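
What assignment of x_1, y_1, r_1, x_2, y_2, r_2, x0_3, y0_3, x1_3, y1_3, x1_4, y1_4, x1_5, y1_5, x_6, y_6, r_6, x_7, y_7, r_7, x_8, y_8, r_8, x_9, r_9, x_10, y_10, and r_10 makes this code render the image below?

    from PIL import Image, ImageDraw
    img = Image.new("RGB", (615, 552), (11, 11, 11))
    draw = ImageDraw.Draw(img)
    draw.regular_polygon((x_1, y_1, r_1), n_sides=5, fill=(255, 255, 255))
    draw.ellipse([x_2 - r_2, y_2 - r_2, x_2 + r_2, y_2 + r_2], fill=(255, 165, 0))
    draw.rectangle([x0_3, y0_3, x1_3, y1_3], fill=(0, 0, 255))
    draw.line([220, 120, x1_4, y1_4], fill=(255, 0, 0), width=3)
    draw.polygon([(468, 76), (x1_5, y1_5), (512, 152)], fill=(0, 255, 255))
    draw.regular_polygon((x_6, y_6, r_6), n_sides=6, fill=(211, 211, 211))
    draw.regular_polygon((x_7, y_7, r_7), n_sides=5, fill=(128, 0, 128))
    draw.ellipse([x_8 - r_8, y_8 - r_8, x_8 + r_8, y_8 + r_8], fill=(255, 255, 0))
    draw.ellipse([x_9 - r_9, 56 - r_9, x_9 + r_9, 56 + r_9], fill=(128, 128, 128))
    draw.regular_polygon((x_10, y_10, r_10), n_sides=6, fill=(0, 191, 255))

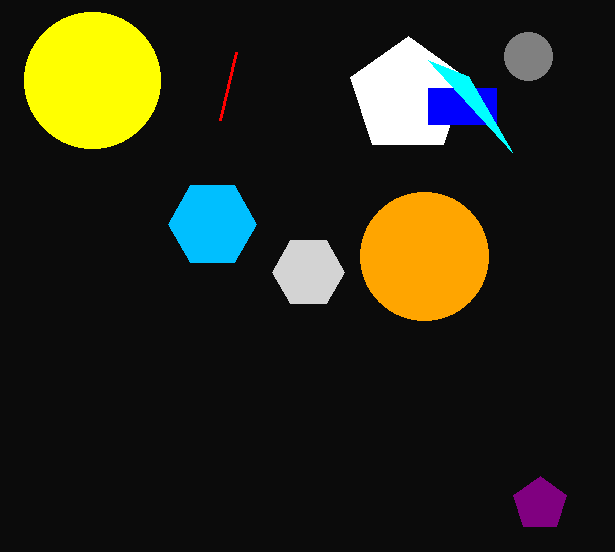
x_1 = 408, y_1 = 96, r_1 = 60, x_2 = 424, y_2 = 256, r_2 = 64, x0_3 = 428, y0_3 = 88, x1_3 = 496, y1_3 = 124, x1_4 = 236, y1_4 = 52, x1_5 = 428, y1_5 = 60, x_6 = 308, y_6 = 272, r_6 = 36, x_7 = 540, y_7 = 504, r_7 = 28, x_8 = 92, y_8 = 80, r_8 = 68, x_9 = 528, r_9 = 24, x_10 = 212, y_10 = 224, r_10 = 44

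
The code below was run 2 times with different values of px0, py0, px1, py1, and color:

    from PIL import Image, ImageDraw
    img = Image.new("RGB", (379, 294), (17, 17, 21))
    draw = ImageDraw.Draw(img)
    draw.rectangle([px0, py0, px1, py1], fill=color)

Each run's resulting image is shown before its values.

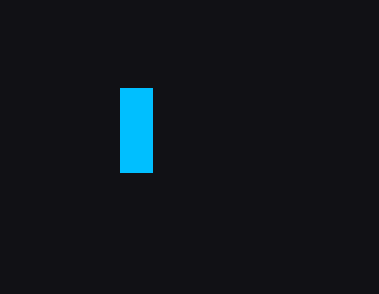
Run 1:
px0 = 120; py0 = 88; px1 = 152; py1 = 172; color = 'deepskyblue'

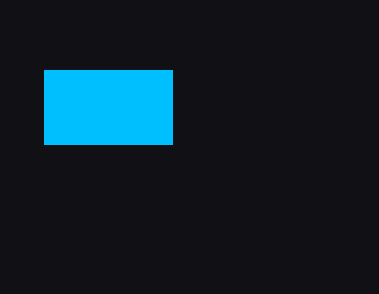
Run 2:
px0 = 44; py0 = 70; px1 = 172; py1 = 144; color = 'deepskyblue'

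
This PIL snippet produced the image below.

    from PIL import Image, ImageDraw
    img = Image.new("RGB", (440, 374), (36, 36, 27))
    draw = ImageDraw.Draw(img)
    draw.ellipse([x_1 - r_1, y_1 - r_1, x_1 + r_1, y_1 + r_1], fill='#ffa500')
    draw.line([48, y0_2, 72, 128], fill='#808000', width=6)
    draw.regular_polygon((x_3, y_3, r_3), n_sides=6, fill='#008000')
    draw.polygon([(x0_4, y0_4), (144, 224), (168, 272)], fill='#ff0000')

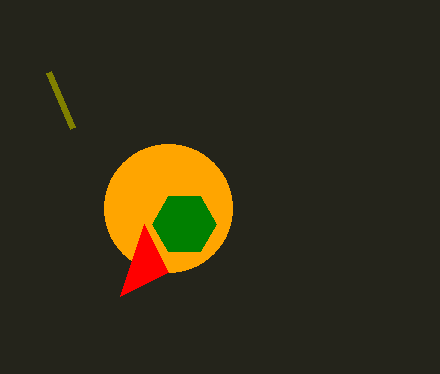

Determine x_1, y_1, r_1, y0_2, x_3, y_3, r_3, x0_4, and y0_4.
x_1 = 168; y_1 = 208; r_1 = 64; y0_2 = 72; x_3 = 184; y_3 = 224; r_3 = 32; x0_4 = 120; y0_4 = 296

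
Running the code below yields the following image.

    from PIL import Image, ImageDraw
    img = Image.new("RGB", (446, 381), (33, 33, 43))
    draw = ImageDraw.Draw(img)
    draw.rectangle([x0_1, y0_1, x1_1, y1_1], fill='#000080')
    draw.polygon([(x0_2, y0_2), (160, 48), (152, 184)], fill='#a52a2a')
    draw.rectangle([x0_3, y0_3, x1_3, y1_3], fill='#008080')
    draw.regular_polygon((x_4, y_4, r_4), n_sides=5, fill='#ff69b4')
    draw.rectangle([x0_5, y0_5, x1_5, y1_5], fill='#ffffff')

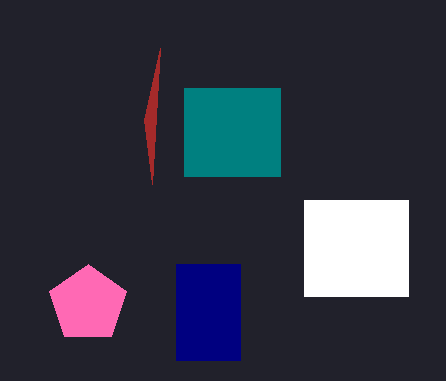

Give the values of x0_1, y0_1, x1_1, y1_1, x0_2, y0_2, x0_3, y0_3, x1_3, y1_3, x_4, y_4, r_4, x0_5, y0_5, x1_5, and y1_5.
x0_1 = 176
y0_1 = 264
x1_1 = 240
y1_1 = 360
x0_2 = 144
y0_2 = 120
x0_3 = 184
y0_3 = 88
x1_3 = 280
y1_3 = 176
x_4 = 88
y_4 = 304
r_4 = 40
x0_5 = 304
y0_5 = 200
x1_5 = 408
y1_5 = 296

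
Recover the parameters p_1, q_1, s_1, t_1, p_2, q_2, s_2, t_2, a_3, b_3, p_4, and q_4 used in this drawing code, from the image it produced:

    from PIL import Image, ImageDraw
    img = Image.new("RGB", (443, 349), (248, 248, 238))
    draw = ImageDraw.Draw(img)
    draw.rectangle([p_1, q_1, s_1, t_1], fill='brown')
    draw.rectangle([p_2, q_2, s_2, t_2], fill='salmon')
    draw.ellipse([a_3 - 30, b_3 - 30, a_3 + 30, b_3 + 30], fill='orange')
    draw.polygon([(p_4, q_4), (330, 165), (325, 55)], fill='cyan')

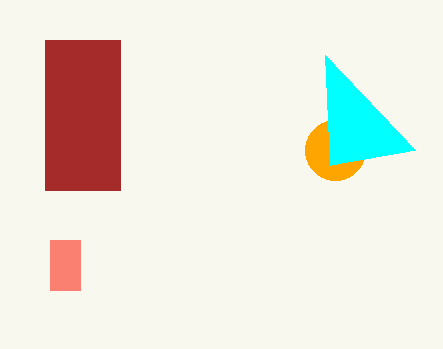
p_1 = 45; q_1 = 40; s_1 = 120; t_1 = 190; p_2 = 50; q_2 = 240; s_2 = 80; t_2 = 290; a_3 = 335; b_3 = 150; p_4 = 415; q_4 = 150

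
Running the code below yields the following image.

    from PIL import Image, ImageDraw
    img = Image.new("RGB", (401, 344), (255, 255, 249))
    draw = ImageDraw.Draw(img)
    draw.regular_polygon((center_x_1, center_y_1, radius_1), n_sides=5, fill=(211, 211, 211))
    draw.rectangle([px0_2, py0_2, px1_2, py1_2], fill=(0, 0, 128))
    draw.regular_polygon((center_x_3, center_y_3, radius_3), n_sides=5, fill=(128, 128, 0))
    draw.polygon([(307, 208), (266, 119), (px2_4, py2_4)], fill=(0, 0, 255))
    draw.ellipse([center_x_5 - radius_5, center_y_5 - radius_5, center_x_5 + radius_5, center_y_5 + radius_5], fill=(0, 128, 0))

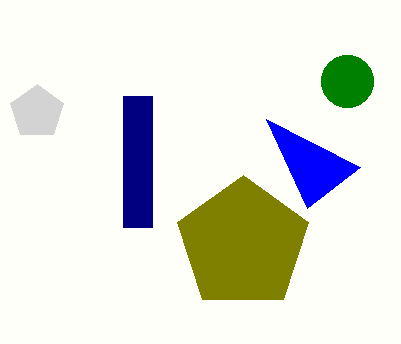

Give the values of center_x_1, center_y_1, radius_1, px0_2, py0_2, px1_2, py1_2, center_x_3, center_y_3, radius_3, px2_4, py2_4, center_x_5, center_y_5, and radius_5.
center_x_1 = 37
center_y_1 = 112
radius_1 = 28
px0_2 = 123
py0_2 = 96
px1_2 = 152
py1_2 = 227
center_x_3 = 243
center_y_3 = 244
radius_3 = 69
px2_4 = 360
py2_4 = 167
center_x_5 = 347
center_y_5 = 81
radius_5 = 26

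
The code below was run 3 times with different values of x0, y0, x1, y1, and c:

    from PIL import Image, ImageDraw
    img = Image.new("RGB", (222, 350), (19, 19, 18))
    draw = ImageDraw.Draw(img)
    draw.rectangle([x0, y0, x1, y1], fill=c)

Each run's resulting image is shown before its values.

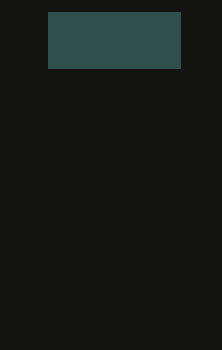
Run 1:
x0 = 48; y0 = 12; x1 = 180; y1 = 68; c = 'darkslategray'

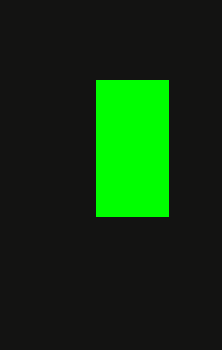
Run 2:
x0 = 96
y0 = 80
x1 = 168
y1 = 216
c = 'lime'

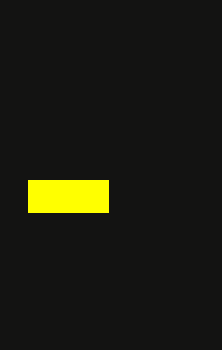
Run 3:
x0 = 28, y0 = 180, x1 = 108, y1 = 212, c = 'yellow'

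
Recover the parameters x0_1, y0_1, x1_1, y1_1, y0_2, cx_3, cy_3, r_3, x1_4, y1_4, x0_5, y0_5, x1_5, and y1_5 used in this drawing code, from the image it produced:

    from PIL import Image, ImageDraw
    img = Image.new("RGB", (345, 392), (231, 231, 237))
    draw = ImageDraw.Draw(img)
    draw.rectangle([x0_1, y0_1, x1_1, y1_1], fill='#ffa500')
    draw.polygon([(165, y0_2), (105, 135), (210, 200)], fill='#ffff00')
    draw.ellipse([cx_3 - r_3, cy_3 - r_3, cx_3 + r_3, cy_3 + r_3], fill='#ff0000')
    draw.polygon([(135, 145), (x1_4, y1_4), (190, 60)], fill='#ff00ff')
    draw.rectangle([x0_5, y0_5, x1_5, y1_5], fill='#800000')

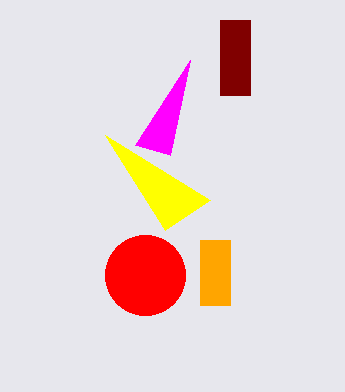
x0_1 = 200; y0_1 = 240; x1_1 = 230; y1_1 = 305; y0_2 = 230; cx_3 = 145; cy_3 = 275; r_3 = 40; x1_4 = 170; y1_4 = 155; x0_5 = 220; y0_5 = 20; x1_5 = 250; y1_5 = 95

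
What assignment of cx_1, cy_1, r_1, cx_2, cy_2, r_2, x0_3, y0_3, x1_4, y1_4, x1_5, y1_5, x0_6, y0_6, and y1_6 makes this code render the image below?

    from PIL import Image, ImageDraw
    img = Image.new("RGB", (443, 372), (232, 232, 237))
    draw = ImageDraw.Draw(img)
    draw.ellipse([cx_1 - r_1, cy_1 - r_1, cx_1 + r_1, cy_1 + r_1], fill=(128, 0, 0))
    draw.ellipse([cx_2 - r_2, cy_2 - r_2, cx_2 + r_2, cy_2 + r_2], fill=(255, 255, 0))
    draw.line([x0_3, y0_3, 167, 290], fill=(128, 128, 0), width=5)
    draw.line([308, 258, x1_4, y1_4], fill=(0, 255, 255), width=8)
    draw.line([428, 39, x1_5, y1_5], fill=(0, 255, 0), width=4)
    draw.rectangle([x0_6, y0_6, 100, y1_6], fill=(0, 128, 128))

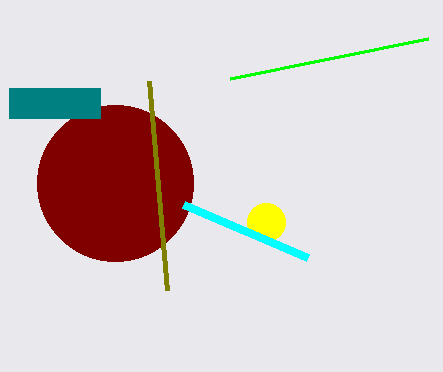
cx_1 = 115
cy_1 = 183
r_1 = 78
cx_2 = 266
cy_2 = 222
r_2 = 19
x0_3 = 149
y0_3 = 81
x1_4 = 184
y1_4 = 205
x1_5 = 230
y1_5 = 79
x0_6 = 9
y0_6 = 88
y1_6 = 118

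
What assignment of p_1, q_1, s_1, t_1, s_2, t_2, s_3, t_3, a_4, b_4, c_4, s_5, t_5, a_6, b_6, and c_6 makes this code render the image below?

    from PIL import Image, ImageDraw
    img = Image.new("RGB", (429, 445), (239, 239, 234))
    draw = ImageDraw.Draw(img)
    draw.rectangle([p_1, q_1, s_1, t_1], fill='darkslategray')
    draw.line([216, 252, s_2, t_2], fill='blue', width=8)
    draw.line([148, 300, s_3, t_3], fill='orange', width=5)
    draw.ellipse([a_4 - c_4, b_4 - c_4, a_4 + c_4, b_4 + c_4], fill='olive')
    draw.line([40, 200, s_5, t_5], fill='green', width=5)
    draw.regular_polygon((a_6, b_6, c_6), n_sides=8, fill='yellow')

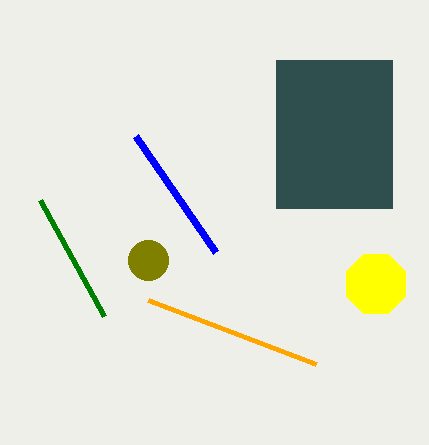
p_1 = 276, q_1 = 60, s_1 = 392, t_1 = 208, s_2 = 136, t_2 = 136, s_3 = 316, t_3 = 364, a_4 = 148, b_4 = 260, c_4 = 20, s_5 = 104, t_5 = 316, a_6 = 376, b_6 = 284, c_6 = 32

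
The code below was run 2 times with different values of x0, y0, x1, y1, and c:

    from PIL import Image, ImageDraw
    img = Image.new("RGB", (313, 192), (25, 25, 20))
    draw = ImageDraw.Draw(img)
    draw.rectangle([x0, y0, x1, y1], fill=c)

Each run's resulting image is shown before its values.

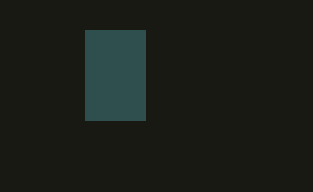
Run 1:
x0 = 85
y0 = 30
x1 = 145
y1 = 120
c = 'darkslategray'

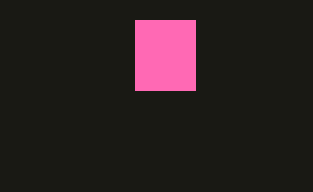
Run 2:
x0 = 135, y0 = 20, x1 = 195, y1 = 90, c = 'hotpink'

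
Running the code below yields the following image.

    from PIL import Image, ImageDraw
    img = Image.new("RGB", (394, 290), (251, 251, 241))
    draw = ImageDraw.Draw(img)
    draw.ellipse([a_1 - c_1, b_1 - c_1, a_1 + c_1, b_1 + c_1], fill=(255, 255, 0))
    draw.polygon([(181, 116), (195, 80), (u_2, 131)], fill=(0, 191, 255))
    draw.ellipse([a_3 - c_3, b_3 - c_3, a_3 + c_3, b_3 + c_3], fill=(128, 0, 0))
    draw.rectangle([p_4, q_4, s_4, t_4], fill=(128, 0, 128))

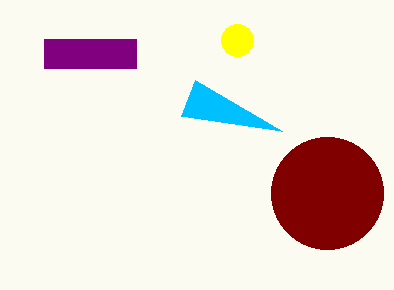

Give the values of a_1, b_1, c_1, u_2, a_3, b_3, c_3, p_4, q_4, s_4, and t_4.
a_1 = 237, b_1 = 40, c_1 = 16, u_2 = 282, a_3 = 327, b_3 = 193, c_3 = 56, p_4 = 44, q_4 = 39, s_4 = 136, t_4 = 68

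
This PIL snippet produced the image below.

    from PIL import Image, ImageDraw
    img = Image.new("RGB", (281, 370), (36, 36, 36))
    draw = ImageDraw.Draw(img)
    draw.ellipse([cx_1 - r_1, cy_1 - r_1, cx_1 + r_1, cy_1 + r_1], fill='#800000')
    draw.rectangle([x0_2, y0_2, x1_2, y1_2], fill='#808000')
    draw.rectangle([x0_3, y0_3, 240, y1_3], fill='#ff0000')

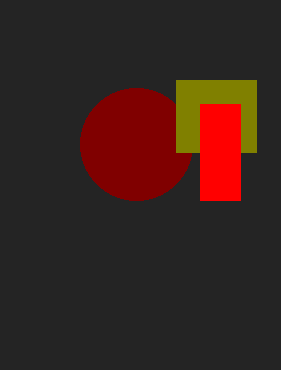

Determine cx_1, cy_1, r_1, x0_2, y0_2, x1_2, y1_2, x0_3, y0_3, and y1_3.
cx_1 = 136
cy_1 = 144
r_1 = 56
x0_2 = 176
y0_2 = 80
x1_2 = 256
y1_2 = 152
x0_3 = 200
y0_3 = 104
y1_3 = 200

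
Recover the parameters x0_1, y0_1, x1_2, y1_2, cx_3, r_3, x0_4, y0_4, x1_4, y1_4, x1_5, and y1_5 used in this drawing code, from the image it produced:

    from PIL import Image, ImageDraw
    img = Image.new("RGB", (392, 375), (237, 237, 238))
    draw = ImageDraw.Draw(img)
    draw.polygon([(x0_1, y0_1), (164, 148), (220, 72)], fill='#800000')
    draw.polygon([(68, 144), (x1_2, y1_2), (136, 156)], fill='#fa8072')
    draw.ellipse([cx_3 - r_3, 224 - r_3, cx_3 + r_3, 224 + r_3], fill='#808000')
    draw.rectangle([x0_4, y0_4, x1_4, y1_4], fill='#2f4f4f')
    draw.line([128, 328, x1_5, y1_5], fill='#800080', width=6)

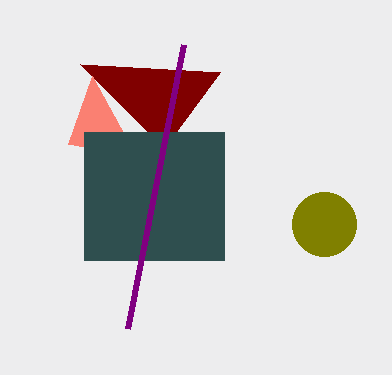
x0_1 = 80; y0_1 = 64; x1_2 = 92; y1_2 = 76; cx_3 = 324; r_3 = 32; x0_4 = 84; y0_4 = 132; x1_4 = 224; y1_4 = 260; x1_5 = 184; y1_5 = 44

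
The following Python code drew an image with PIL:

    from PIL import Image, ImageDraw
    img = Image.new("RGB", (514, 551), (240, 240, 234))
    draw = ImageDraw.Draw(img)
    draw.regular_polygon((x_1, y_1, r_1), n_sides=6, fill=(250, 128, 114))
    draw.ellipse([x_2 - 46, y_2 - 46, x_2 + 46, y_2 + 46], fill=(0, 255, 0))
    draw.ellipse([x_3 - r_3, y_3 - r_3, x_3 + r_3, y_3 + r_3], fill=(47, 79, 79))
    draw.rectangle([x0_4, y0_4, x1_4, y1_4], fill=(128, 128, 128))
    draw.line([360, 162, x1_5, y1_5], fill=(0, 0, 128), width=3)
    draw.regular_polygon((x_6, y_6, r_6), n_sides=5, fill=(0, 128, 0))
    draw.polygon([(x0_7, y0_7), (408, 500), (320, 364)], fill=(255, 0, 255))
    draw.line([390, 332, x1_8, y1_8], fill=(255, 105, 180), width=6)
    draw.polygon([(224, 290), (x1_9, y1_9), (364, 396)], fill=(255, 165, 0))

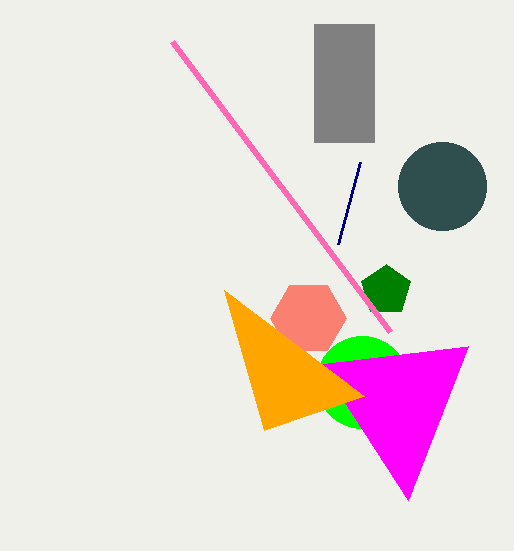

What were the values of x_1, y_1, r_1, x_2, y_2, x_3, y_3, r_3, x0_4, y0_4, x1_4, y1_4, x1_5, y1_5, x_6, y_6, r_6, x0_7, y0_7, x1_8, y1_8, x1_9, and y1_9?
x_1 = 308
y_1 = 318
r_1 = 38
x_2 = 362
y_2 = 382
x_3 = 442
y_3 = 186
r_3 = 44
x0_4 = 314
y0_4 = 24
x1_4 = 374
y1_4 = 142
x1_5 = 338
y1_5 = 244
x_6 = 386
y_6 = 290
r_6 = 26
x0_7 = 468
y0_7 = 346
x1_8 = 172
y1_8 = 42
x1_9 = 264
y1_9 = 430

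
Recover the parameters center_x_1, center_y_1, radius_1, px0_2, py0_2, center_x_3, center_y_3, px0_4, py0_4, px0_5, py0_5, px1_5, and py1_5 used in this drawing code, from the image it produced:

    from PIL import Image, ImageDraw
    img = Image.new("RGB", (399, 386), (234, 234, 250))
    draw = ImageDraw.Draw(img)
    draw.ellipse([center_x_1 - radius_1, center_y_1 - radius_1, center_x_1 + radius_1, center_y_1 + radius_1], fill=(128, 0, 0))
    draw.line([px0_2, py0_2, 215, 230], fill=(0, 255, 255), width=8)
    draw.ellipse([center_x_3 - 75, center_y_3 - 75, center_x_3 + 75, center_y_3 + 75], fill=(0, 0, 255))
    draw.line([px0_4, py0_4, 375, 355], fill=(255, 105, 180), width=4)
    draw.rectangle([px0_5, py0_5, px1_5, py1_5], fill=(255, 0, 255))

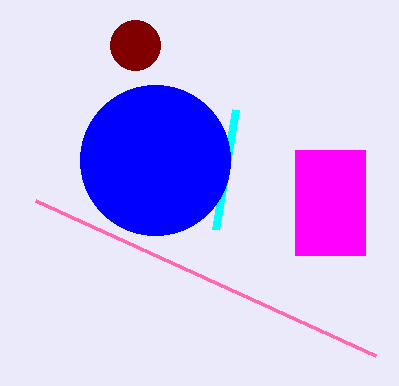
center_x_1 = 135, center_y_1 = 45, radius_1 = 25, px0_2 = 235, py0_2 = 110, center_x_3 = 155, center_y_3 = 160, px0_4 = 35, py0_4 = 200, px0_5 = 295, py0_5 = 150, px1_5 = 365, py1_5 = 255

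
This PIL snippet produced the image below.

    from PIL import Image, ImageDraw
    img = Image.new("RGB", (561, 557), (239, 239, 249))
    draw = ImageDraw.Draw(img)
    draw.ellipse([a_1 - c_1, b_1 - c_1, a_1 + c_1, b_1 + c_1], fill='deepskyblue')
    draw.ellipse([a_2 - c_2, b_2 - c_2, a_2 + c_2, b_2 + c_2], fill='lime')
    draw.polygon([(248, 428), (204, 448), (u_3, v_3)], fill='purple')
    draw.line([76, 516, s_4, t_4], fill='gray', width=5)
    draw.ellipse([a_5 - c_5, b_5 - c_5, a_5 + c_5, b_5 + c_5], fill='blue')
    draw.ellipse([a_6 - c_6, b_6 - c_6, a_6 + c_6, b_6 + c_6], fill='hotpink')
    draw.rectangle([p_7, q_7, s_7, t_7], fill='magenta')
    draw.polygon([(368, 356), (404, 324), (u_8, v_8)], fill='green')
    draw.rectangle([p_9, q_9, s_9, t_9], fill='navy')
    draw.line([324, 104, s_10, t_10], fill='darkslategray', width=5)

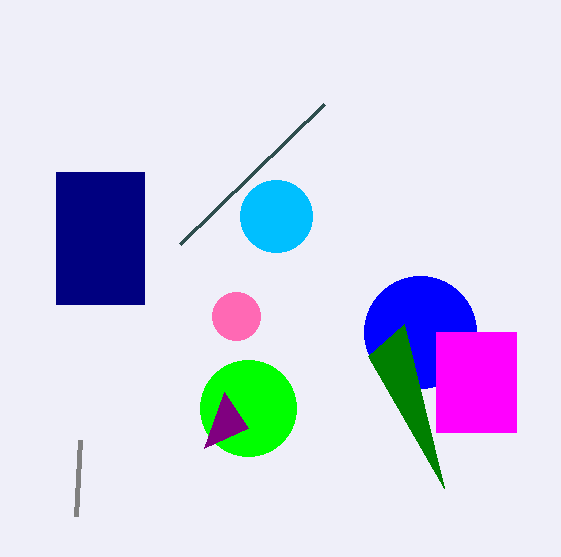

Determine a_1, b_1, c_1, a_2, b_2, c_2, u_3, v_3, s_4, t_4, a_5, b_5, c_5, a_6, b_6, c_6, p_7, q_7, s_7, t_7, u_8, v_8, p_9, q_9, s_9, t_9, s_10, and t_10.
a_1 = 276
b_1 = 216
c_1 = 36
a_2 = 248
b_2 = 408
c_2 = 48
u_3 = 224
v_3 = 392
s_4 = 80
t_4 = 440
a_5 = 420
b_5 = 332
c_5 = 56
a_6 = 236
b_6 = 316
c_6 = 24
p_7 = 436
q_7 = 332
s_7 = 516
t_7 = 432
u_8 = 444
v_8 = 488
p_9 = 56
q_9 = 172
s_9 = 144
t_9 = 304
s_10 = 180
t_10 = 244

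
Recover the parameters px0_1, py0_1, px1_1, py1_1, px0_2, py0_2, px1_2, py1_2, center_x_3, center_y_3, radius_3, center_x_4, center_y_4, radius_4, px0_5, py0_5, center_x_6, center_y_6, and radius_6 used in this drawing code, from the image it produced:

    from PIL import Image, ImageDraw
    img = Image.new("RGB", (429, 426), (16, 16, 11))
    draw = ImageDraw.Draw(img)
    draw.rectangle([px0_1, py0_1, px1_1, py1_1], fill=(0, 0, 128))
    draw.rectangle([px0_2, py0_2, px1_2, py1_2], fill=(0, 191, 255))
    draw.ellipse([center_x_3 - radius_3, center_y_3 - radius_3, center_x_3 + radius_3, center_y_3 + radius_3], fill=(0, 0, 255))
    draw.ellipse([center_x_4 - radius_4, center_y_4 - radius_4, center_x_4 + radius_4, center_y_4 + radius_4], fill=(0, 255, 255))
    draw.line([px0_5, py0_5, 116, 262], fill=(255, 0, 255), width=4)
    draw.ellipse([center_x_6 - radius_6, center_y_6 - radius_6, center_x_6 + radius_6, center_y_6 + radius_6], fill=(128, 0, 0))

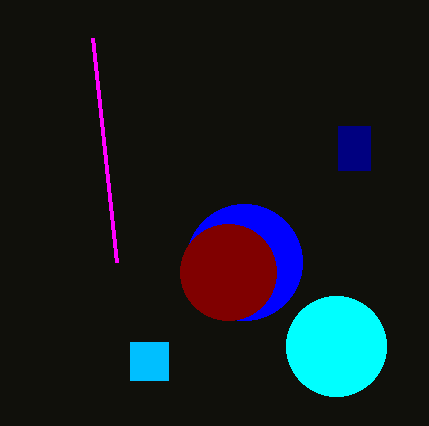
px0_1 = 338
py0_1 = 126
px1_1 = 370
py1_1 = 170
px0_2 = 130
py0_2 = 342
px1_2 = 168
py1_2 = 380
center_x_3 = 244
center_y_3 = 262
radius_3 = 58
center_x_4 = 336
center_y_4 = 346
radius_4 = 50
px0_5 = 92
py0_5 = 38
center_x_6 = 228
center_y_6 = 272
radius_6 = 48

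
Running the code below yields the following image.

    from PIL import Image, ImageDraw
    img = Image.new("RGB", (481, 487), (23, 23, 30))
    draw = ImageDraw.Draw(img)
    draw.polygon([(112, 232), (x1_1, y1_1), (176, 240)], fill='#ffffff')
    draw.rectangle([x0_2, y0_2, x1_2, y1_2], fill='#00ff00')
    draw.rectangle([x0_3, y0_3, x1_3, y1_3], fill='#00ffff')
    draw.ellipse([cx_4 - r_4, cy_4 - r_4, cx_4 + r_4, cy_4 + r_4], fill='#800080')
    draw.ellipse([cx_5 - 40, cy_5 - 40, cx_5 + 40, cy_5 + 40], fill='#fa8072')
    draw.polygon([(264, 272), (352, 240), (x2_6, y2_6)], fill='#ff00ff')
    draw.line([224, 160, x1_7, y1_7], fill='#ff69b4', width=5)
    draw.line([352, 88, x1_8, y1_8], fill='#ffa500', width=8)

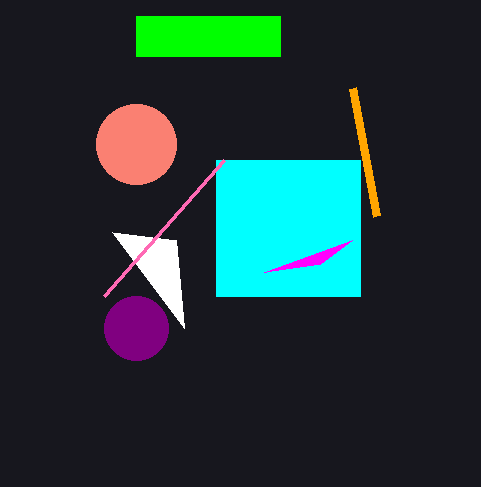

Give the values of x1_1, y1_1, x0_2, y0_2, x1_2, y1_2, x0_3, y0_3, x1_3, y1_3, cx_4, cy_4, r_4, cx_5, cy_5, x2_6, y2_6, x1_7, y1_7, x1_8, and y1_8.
x1_1 = 184; y1_1 = 328; x0_2 = 136; y0_2 = 16; x1_2 = 280; y1_2 = 56; x0_3 = 216; y0_3 = 160; x1_3 = 360; y1_3 = 296; cx_4 = 136; cy_4 = 328; r_4 = 32; cx_5 = 136; cy_5 = 144; x2_6 = 320; y2_6 = 264; x1_7 = 104; y1_7 = 296; x1_8 = 376; y1_8 = 216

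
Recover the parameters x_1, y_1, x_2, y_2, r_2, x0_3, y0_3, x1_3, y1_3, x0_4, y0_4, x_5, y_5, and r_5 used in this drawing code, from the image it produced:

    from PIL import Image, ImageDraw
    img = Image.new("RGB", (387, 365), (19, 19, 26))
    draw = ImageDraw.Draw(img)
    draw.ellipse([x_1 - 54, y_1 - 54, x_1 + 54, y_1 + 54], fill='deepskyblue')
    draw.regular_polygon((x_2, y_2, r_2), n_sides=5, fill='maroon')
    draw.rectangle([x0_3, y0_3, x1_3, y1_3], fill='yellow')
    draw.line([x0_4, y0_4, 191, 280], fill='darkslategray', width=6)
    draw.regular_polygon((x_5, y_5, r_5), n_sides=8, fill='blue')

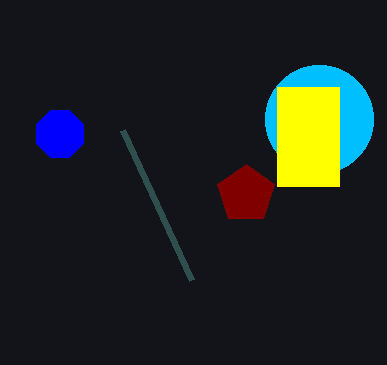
x_1 = 319, y_1 = 119, x_2 = 246, y_2 = 194, r_2 = 30, x0_3 = 277, y0_3 = 87, x1_3 = 339, y1_3 = 186, x0_4 = 122, y0_4 = 130, x_5 = 60, y_5 = 134, r_5 = 25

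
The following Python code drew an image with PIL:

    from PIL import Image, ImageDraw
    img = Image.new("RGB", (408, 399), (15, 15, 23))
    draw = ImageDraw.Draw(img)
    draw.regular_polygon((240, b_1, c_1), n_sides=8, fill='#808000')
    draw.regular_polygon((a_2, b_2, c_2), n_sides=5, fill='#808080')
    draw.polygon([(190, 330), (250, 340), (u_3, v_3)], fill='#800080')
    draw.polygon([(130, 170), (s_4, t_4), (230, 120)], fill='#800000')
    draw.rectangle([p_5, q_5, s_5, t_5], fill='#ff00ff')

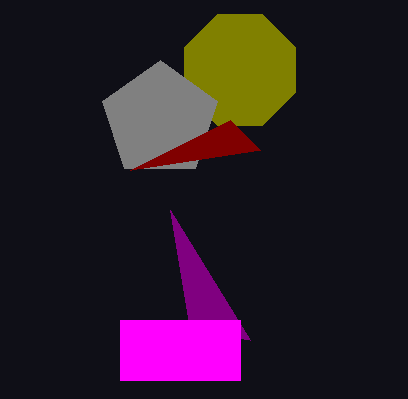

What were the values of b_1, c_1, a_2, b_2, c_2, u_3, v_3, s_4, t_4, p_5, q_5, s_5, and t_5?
b_1 = 70, c_1 = 60, a_2 = 160, b_2 = 120, c_2 = 60, u_3 = 170, v_3 = 210, s_4 = 260, t_4 = 150, p_5 = 120, q_5 = 320, s_5 = 240, t_5 = 380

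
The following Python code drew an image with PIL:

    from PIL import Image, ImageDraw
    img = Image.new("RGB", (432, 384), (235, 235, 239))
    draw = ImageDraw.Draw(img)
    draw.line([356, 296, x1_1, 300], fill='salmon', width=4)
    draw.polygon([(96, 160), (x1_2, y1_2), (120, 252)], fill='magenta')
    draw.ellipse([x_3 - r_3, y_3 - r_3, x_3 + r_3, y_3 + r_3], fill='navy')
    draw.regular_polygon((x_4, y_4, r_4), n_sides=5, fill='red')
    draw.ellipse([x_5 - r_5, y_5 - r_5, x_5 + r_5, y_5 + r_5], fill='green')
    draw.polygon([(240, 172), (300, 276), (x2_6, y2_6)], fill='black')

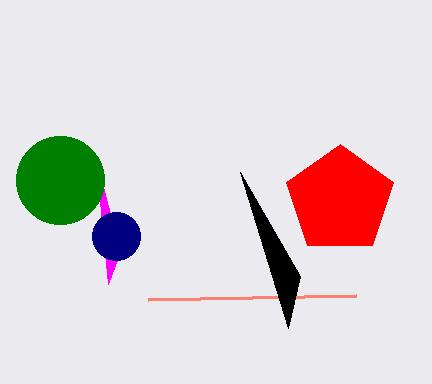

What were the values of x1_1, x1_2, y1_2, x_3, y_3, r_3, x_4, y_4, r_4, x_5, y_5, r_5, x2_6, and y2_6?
x1_1 = 148; x1_2 = 108; y1_2 = 284; x_3 = 116; y_3 = 236; r_3 = 24; x_4 = 340; y_4 = 200; r_4 = 56; x_5 = 60; y_5 = 180; r_5 = 44; x2_6 = 288; y2_6 = 328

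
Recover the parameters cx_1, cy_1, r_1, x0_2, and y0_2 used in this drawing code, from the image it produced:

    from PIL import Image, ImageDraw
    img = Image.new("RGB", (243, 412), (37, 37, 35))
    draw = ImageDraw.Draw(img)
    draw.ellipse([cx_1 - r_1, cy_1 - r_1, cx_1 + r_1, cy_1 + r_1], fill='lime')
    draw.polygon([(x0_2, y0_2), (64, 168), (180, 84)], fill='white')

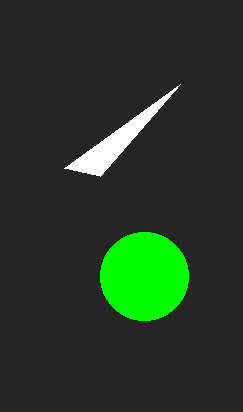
cx_1 = 144
cy_1 = 276
r_1 = 44
x0_2 = 100
y0_2 = 176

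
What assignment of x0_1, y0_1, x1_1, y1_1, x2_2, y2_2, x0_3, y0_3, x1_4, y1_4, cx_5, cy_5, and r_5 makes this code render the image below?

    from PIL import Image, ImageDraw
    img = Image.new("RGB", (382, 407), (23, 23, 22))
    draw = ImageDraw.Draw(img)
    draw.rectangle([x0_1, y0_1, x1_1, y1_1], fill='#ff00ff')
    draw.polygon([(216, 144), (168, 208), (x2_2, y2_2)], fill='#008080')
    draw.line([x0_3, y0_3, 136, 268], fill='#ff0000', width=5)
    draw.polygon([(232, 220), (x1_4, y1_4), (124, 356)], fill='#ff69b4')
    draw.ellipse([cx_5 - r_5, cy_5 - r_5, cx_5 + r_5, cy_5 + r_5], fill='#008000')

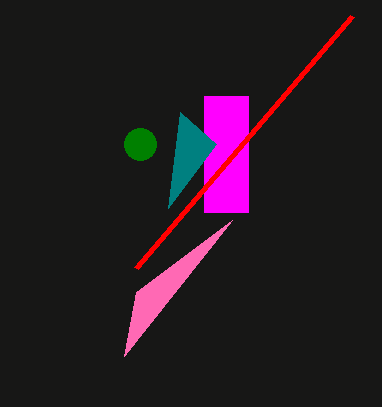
x0_1 = 204; y0_1 = 96; x1_1 = 248; y1_1 = 212; x2_2 = 180; y2_2 = 112; x0_3 = 352; y0_3 = 16; x1_4 = 136; y1_4 = 292; cx_5 = 140; cy_5 = 144; r_5 = 16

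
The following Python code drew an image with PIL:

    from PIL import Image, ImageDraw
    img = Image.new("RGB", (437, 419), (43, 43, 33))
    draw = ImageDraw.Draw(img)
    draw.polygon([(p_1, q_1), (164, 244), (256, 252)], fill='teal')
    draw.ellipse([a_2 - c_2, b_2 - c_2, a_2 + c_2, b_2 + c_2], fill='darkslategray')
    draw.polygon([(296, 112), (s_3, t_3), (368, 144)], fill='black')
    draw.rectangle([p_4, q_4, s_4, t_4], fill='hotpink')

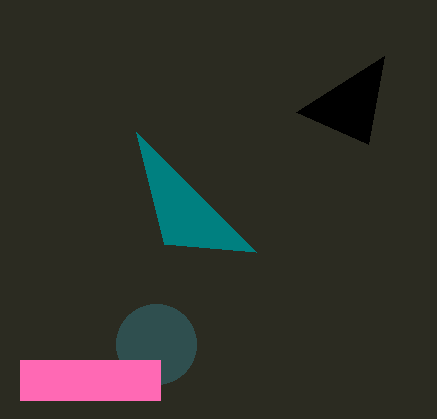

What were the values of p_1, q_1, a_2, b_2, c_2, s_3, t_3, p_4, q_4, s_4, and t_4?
p_1 = 136
q_1 = 132
a_2 = 156
b_2 = 344
c_2 = 40
s_3 = 384
t_3 = 56
p_4 = 20
q_4 = 360
s_4 = 160
t_4 = 400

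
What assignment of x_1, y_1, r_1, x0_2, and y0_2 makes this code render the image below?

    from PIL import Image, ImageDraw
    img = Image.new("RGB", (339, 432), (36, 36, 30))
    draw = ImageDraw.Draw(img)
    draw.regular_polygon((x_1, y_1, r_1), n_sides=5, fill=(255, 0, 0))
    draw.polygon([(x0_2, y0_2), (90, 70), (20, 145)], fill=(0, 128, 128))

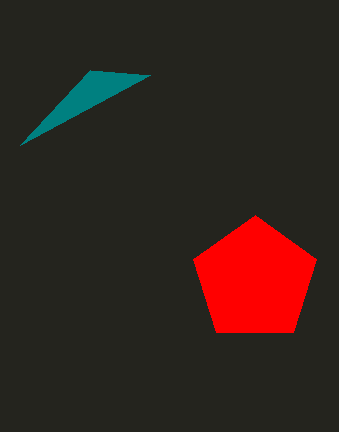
x_1 = 255; y_1 = 280; r_1 = 65; x0_2 = 150; y0_2 = 75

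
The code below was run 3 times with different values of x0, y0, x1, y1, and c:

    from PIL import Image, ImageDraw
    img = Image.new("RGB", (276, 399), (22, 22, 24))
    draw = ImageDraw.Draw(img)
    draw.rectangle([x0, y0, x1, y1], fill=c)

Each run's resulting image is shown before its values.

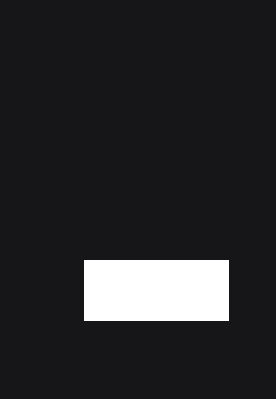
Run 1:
x0 = 84; y0 = 260; x1 = 228; y1 = 320; c = 'white'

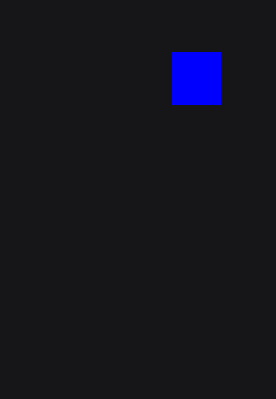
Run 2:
x0 = 172, y0 = 52, x1 = 220, y1 = 104, c = 'blue'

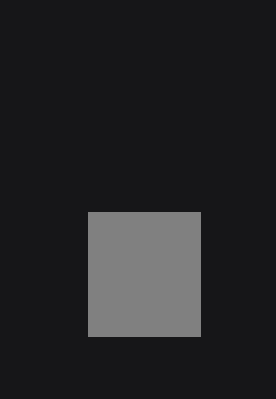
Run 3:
x0 = 88; y0 = 212; x1 = 200; y1 = 336; c = 'gray'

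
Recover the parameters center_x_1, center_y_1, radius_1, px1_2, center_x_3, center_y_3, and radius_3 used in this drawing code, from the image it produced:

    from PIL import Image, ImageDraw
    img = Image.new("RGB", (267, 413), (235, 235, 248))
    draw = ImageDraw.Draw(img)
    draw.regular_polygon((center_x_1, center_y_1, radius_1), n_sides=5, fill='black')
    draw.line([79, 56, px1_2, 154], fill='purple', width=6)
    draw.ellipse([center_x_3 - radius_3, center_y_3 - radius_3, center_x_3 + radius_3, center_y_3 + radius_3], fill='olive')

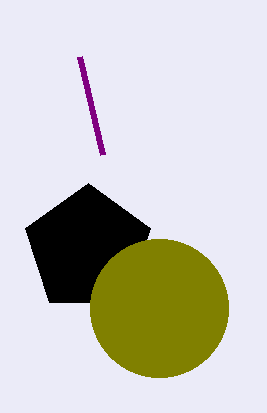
center_x_1 = 88
center_y_1 = 249
radius_1 = 66
px1_2 = 102
center_x_3 = 159
center_y_3 = 308
radius_3 = 69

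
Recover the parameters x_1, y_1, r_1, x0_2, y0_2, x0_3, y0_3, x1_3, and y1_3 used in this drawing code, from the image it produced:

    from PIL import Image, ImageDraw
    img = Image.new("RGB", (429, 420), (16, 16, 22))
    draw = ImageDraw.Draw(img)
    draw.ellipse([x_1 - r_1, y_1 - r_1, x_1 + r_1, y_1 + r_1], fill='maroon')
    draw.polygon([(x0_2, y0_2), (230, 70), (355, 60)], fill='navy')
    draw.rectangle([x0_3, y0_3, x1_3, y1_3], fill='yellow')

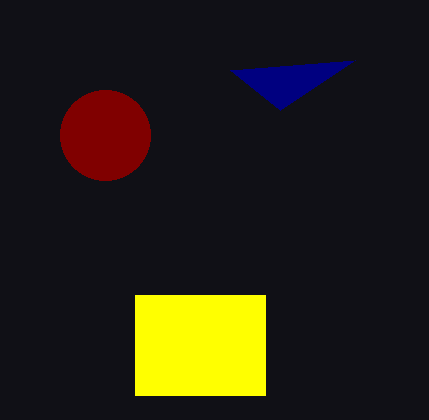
x_1 = 105, y_1 = 135, r_1 = 45, x0_2 = 280, y0_2 = 110, x0_3 = 135, y0_3 = 295, x1_3 = 265, y1_3 = 395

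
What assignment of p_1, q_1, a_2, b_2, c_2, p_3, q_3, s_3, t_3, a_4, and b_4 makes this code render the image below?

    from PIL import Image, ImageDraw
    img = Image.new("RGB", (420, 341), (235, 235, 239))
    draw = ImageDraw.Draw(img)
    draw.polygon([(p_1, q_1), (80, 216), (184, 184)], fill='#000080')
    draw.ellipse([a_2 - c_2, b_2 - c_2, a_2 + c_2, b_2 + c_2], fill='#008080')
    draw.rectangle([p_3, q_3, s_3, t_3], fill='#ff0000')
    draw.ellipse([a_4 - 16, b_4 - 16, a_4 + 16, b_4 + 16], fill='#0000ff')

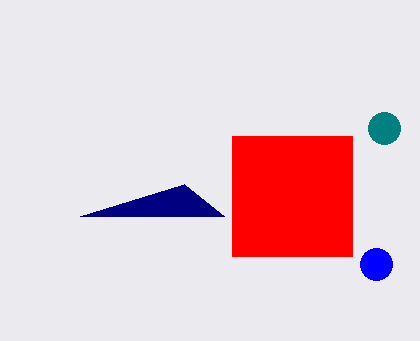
p_1 = 224; q_1 = 216; a_2 = 384; b_2 = 128; c_2 = 16; p_3 = 232; q_3 = 136; s_3 = 352; t_3 = 256; a_4 = 376; b_4 = 264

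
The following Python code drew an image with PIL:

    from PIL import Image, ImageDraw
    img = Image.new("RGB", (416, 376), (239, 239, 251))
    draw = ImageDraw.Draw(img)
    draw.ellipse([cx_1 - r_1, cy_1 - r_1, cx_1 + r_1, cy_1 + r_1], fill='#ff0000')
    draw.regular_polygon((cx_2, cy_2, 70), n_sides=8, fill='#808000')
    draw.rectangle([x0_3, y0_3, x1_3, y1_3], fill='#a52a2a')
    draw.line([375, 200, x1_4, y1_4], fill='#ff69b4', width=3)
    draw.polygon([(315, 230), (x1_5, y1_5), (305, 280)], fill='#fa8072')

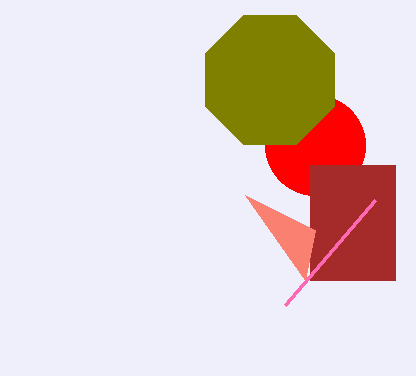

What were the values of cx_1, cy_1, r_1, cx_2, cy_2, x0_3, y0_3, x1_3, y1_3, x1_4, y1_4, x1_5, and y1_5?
cx_1 = 315
cy_1 = 145
r_1 = 50
cx_2 = 270
cy_2 = 80
x0_3 = 310
y0_3 = 165
x1_3 = 395
y1_3 = 280
x1_4 = 285
y1_4 = 305
x1_5 = 245
y1_5 = 195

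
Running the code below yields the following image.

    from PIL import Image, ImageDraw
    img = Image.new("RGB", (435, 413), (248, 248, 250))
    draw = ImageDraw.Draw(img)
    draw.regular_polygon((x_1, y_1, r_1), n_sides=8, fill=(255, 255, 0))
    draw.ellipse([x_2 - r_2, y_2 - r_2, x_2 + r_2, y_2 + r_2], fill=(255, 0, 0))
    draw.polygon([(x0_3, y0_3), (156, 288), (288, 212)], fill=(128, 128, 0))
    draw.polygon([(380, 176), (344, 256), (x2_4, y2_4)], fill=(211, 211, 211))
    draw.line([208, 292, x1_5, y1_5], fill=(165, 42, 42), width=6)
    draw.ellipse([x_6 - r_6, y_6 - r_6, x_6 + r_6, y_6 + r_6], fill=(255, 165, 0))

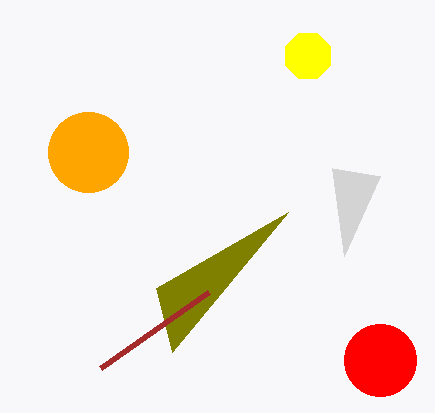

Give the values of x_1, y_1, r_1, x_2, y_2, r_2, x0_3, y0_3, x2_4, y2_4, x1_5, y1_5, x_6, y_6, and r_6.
x_1 = 308
y_1 = 56
r_1 = 24
x_2 = 380
y_2 = 360
r_2 = 36
x0_3 = 172
y0_3 = 352
x2_4 = 332
y2_4 = 168
x1_5 = 100
y1_5 = 368
x_6 = 88
y_6 = 152
r_6 = 40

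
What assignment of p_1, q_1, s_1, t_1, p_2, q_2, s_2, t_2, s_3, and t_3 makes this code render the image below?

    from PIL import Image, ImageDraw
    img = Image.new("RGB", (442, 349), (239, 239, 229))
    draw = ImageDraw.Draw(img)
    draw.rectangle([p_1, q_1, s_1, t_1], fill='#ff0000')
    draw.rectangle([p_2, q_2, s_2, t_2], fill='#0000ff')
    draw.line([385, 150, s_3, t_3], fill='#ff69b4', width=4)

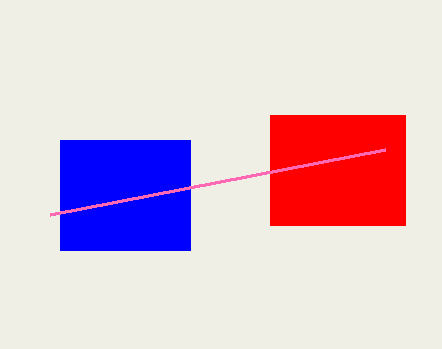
p_1 = 270, q_1 = 115, s_1 = 405, t_1 = 225, p_2 = 60, q_2 = 140, s_2 = 190, t_2 = 250, s_3 = 50, t_3 = 215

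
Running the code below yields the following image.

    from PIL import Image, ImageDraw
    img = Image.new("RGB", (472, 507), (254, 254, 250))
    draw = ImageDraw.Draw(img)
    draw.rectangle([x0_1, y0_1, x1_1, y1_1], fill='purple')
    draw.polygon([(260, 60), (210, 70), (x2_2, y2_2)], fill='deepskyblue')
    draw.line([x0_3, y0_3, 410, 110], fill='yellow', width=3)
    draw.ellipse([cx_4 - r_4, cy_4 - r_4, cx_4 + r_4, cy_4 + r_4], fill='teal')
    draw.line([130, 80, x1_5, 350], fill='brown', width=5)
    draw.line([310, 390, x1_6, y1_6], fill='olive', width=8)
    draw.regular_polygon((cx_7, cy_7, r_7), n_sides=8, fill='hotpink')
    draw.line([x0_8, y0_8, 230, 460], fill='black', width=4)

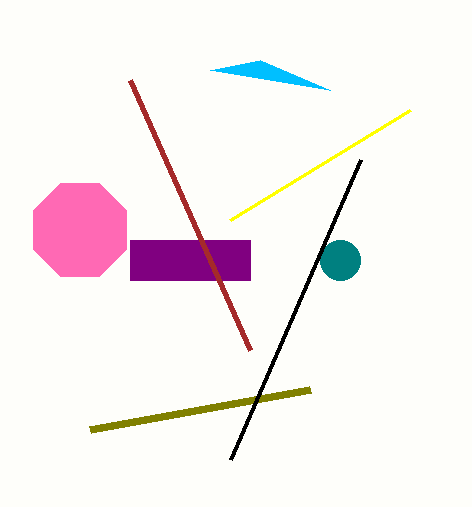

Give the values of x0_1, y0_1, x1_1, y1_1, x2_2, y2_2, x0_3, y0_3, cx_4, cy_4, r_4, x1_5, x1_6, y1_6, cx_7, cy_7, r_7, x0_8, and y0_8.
x0_1 = 130
y0_1 = 240
x1_1 = 250
y1_1 = 280
x2_2 = 330
y2_2 = 90
x0_3 = 230
y0_3 = 220
cx_4 = 340
cy_4 = 260
r_4 = 20
x1_5 = 250
x1_6 = 90
y1_6 = 430
cx_7 = 80
cy_7 = 230
r_7 = 50
x0_8 = 360
y0_8 = 160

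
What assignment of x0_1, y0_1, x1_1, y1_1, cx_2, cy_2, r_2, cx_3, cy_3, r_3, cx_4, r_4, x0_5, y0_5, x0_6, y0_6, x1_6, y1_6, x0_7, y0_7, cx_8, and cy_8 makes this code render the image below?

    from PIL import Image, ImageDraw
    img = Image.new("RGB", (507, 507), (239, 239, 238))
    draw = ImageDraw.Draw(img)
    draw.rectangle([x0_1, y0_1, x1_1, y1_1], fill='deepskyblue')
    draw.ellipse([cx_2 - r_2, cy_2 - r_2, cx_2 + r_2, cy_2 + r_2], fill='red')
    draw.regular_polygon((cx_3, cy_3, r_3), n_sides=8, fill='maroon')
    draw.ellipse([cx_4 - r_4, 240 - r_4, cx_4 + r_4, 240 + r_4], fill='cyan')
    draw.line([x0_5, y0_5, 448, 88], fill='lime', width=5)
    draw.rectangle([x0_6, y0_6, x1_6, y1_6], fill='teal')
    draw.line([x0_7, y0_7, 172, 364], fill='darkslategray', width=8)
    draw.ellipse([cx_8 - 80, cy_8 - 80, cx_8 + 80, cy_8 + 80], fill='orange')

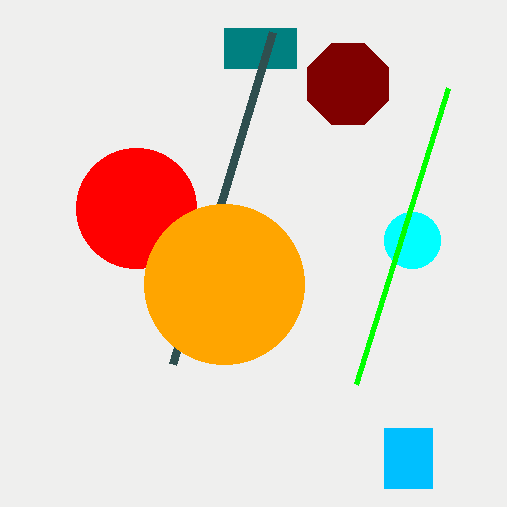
x0_1 = 384; y0_1 = 428; x1_1 = 432; y1_1 = 488; cx_2 = 136; cy_2 = 208; r_2 = 60; cx_3 = 348; cy_3 = 84; r_3 = 44; cx_4 = 412; r_4 = 28; x0_5 = 356; y0_5 = 384; x0_6 = 224; y0_6 = 28; x1_6 = 296; y1_6 = 68; x0_7 = 272; y0_7 = 32; cx_8 = 224; cy_8 = 284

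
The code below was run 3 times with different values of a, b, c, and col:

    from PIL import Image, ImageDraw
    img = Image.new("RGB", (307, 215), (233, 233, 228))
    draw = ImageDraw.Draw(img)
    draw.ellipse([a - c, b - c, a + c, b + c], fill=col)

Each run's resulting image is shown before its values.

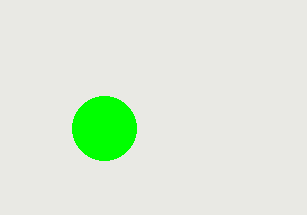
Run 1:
a = 104; b = 128; c = 32; col = 'lime'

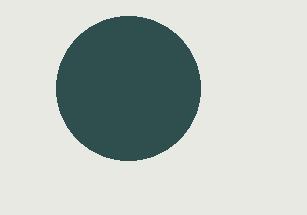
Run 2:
a = 128
b = 88
c = 72
col = 'darkslategray'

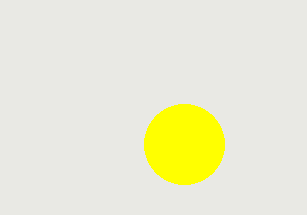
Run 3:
a = 184
b = 144
c = 40
col = 'yellow'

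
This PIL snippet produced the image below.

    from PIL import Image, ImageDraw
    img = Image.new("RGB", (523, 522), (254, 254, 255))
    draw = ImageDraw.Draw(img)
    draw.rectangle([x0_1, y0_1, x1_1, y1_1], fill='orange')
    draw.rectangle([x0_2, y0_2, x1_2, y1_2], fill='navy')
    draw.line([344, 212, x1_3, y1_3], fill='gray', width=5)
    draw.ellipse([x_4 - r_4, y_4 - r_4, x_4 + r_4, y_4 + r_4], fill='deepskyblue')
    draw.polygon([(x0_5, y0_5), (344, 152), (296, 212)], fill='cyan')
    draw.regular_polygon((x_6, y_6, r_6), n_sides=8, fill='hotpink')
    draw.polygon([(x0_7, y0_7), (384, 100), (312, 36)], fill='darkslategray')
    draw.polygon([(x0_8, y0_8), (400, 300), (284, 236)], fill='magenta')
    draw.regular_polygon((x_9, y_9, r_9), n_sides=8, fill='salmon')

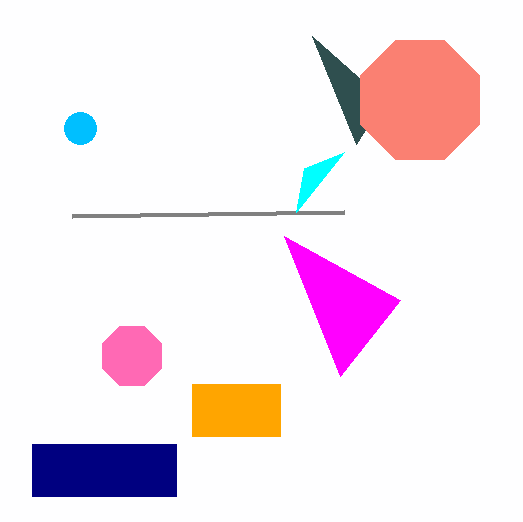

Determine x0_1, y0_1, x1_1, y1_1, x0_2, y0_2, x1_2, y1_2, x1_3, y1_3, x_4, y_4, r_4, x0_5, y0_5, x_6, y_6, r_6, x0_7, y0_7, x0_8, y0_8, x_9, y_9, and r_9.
x0_1 = 192
y0_1 = 384
x1_1 = 280
y1_1 = 436
x0_2 = 32
y0_2 = 444
x1_2 = 176
y1_2 = 496
x1_3 = 72
y1_3 = 216
x_4 = 80
y_4 = 128
r_4 = 16
x0_5 = 304
y0_5 = 168
x_6 = 132
y_6 = 356
r_6 = 32
x0_7 = 356
y0_7 = 144
x0_8 = 340
y0_8 = 376
x_9 = 420
y_9 = 100
r_9 = 64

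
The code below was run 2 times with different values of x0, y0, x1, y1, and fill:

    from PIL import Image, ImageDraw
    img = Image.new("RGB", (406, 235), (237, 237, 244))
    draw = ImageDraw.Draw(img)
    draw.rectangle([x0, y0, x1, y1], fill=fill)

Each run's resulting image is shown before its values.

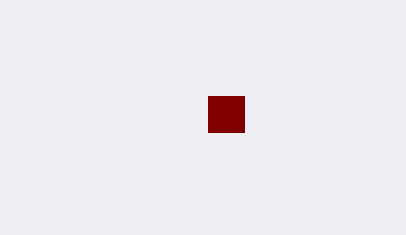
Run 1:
x0 = 208
y0 = 96
x1 = 244
y1 = 132
fill = 'maroon'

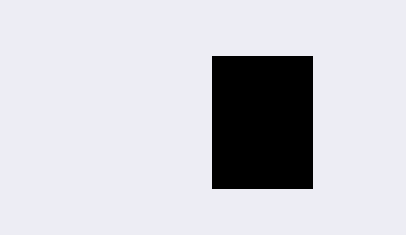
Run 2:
x0 = 212; y0 = 56; x1 = 312; y1 = 188; fill = 'black'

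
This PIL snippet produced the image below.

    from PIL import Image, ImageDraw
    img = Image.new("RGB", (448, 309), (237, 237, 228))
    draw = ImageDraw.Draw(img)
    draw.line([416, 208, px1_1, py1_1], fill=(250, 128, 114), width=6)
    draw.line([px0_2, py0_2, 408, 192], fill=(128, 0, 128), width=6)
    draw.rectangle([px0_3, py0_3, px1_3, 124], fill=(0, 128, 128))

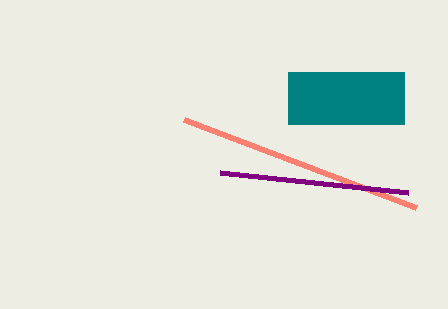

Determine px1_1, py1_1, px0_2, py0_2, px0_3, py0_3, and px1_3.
px1_1 = 184
py1_1 = 120
px0_2 = 220
py0_2 = 172
px0_3 = 288
py0_3 = 72
px1_3 = 404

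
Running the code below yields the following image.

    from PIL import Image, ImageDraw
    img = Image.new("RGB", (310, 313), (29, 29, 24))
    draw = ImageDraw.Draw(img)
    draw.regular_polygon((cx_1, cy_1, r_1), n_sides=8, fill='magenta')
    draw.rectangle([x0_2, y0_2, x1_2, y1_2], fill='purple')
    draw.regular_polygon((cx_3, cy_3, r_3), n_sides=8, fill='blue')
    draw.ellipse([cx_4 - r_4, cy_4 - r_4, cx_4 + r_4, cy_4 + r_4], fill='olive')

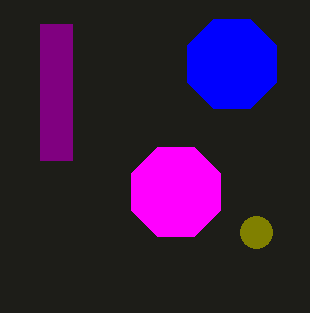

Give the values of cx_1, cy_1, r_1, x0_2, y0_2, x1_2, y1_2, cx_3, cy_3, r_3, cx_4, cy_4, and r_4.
cx_1 = 176, cy_1 = 192, r_1 = 48, x0_2 = 40, y0_2 = 24, x1_2 = 72, y1_2 = 160, cx_3 = 232, cy_3 = 64, r_3 = 48, cx_4 = 256, cy_4 = 232, r_4 = 16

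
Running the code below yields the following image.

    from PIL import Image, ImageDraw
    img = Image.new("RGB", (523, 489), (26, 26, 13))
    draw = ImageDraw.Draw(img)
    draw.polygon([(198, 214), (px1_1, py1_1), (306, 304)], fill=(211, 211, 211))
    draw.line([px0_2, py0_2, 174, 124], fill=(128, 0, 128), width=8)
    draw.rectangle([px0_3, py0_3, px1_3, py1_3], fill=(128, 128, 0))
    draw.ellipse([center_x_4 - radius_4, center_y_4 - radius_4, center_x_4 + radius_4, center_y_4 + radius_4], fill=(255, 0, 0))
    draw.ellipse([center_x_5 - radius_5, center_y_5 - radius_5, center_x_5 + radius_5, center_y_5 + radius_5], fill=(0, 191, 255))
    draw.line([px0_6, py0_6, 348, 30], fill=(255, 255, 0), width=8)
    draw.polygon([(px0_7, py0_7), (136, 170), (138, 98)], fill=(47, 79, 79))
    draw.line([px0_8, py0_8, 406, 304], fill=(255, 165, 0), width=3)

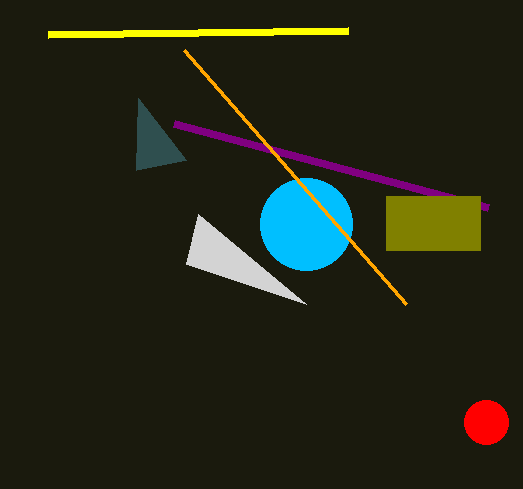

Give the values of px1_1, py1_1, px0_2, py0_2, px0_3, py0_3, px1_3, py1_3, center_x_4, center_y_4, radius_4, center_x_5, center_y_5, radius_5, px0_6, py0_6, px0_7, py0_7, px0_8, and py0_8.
px1_1 = 186
py1_1 = 264
px0_2 = 488
py0_2 = 208
px0_3 = 386
py0_3 = 196
px1_3 = 480
py1_3 = 250
center_x_4 = 486
center_y_4 = 422
radius_4 = 22
center_x_5 = 306
center_y_5 = 224
radius_5 = 46
px0_6 = 48
py0_6 = 34
px0_7 = 186
py0_7 = 160
px0_8 = 184
py0_8 = 50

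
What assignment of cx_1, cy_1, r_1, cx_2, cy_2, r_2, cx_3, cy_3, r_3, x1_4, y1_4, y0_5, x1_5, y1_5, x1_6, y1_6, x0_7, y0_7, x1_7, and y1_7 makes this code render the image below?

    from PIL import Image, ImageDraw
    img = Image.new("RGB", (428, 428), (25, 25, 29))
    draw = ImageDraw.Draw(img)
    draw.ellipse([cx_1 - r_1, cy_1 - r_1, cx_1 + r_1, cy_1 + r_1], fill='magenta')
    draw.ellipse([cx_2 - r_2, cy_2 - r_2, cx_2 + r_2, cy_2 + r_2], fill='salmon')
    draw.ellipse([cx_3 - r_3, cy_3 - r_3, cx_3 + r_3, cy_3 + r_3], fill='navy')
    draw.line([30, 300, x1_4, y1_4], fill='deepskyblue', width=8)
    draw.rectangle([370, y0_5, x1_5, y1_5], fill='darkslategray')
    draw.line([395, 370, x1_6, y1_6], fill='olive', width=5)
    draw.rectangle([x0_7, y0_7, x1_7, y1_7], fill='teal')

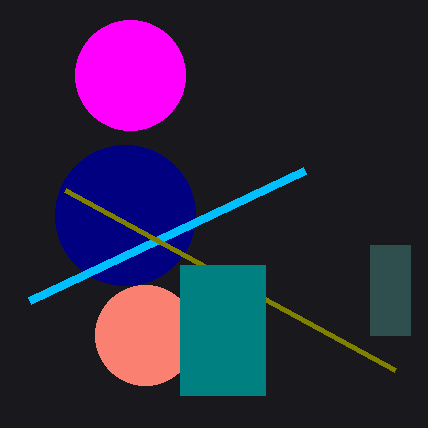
cx_1 = 130, cy_1 = 75, r_1 = 55, cx_2 = 145, cy_2 = 335, r_2 = 50, cx_3 = 125, cy_3 = 215, r_3 = 70, x1_4 = 305, y1_4 = 170, y0_5 = 245, x1_5 = 410, y1_5 = 335, x1_6 = 65, y1_6 = 190, x0_7 = 180, y0_7 = 265, x1_7 = 265, y1_7 = 395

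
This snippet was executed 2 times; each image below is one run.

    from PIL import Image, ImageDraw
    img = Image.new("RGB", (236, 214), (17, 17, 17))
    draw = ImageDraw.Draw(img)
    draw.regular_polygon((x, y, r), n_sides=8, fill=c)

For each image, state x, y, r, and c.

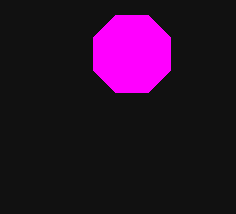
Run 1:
x = 132
y = 54
r = 42
c = 'magenta'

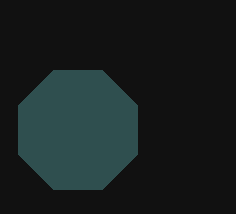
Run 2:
x = 78
y = 130
r = 64
c = 'darkslategray'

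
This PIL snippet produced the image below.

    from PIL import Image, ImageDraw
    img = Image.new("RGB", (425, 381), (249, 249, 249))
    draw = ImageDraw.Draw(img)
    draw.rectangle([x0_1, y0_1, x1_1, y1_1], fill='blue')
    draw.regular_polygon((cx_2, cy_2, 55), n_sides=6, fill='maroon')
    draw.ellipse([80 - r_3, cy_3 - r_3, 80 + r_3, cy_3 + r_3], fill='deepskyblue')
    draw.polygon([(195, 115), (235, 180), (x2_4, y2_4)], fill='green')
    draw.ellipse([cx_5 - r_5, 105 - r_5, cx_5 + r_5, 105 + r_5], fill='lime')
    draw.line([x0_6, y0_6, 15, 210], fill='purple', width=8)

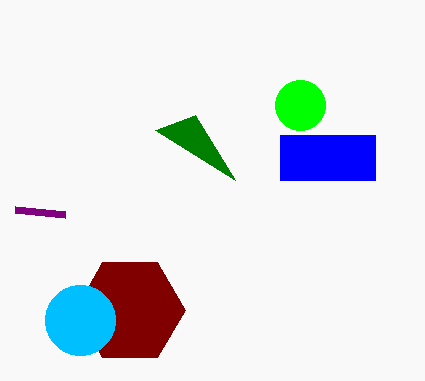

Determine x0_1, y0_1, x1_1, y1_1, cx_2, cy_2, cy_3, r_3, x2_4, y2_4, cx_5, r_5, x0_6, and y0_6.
x0_1 = 280, y0_1 = 135, x1_1 = 375, y1_1 = 180, cx_2 = 130, cy_2 = 310, cy_3 = 320, r_3 = 35, x2_4 = 155, y2_4 = 130, cx_5 = 300, r_5 = 25, x0_6 = 65, y0_6 = 215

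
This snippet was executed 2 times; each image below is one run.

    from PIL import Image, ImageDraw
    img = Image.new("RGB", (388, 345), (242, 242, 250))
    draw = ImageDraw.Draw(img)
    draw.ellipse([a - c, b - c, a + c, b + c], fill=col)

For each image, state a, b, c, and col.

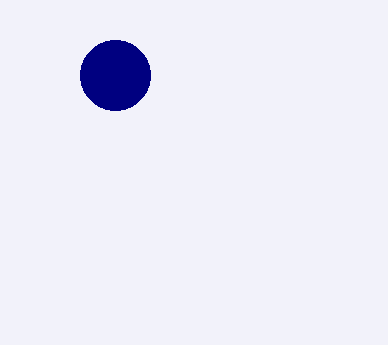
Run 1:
a = 115, b = 75, c = 35, col = 'navy'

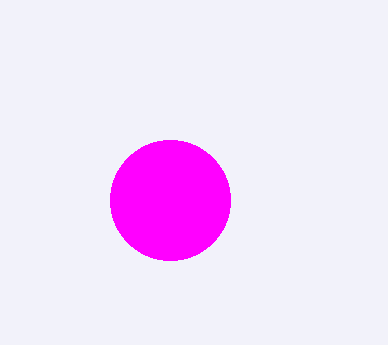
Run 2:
a = 170
b = 200
c = 60
col = 'magenta'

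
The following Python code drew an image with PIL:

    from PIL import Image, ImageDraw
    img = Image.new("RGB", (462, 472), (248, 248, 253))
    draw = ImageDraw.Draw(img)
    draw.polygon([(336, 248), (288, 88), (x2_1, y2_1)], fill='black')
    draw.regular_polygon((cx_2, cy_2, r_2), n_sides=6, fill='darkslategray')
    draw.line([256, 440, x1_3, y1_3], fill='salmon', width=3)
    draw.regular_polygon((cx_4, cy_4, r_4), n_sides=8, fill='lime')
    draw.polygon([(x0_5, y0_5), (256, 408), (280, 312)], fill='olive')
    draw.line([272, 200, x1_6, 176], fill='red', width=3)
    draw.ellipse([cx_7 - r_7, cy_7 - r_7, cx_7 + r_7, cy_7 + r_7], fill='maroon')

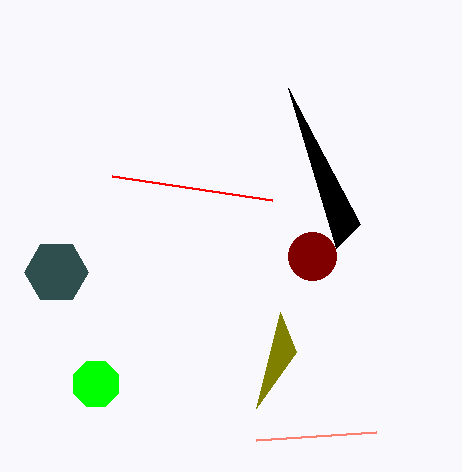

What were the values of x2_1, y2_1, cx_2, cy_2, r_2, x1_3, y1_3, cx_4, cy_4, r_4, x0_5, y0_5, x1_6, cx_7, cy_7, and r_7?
x2_1 = 360
y2_1 = 224
cx_2 = 56
cy_2 = 272
r_2 = 32
x1_3 = 376
y1_3 = 432
cx_4 = 96
cy_4 = 384
r_4 = 24
x0_5 = 296
y0_5 = 352
x1_6 = 112
cx_7 = 312
cy_7 = 256
r_7 = 24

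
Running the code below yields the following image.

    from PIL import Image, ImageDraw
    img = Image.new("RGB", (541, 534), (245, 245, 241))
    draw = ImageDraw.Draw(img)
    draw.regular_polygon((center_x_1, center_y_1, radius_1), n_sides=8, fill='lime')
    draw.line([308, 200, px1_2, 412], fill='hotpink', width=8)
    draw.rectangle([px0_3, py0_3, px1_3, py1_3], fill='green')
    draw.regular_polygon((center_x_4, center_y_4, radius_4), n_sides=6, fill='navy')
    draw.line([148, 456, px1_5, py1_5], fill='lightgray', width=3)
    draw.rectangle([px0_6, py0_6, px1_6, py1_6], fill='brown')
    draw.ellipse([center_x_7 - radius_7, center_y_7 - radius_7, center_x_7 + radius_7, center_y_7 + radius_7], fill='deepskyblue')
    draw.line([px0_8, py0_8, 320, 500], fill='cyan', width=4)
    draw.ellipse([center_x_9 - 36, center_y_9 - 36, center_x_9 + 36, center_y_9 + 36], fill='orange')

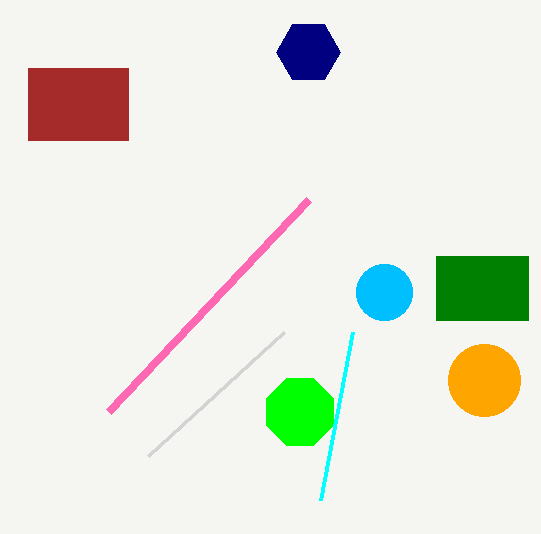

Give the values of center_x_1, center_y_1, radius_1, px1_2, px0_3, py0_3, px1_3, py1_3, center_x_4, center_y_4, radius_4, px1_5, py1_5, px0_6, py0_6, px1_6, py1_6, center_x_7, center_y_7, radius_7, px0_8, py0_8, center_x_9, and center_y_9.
center_x_1 = 300
center_y_1 = 412
radius_1 = 36
px1_2 = 108
px0_3 = 436
py0_3 = 256
px1_3 = 528
py1_3 = 320
center_x_4 = 308
center_y_4 = 52
radius_4 = 32
px1_5 = 284
py1_5 = 332
px0_6 = 28
py0_6 = 68
px1_6 = 128
py1_6 = 140
center_x_7 = 384
center_y_7 = 292
radius_7 = 28
px0_8 = 352
py0_8 = 332
center_x_9 = 484
center_y_9 = 380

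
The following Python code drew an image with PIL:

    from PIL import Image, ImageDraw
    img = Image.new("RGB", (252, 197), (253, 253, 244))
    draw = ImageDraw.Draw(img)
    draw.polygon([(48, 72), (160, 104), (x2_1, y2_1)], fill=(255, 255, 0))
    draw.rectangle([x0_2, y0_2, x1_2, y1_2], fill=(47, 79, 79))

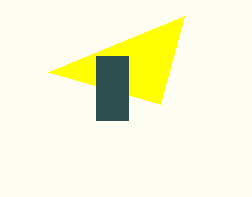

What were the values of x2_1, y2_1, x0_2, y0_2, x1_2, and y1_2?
x2_1 = 184
y2_1 = 16
x0_2 = 96
y0_2 = 56
x1_2 = 128
y1_2 = 120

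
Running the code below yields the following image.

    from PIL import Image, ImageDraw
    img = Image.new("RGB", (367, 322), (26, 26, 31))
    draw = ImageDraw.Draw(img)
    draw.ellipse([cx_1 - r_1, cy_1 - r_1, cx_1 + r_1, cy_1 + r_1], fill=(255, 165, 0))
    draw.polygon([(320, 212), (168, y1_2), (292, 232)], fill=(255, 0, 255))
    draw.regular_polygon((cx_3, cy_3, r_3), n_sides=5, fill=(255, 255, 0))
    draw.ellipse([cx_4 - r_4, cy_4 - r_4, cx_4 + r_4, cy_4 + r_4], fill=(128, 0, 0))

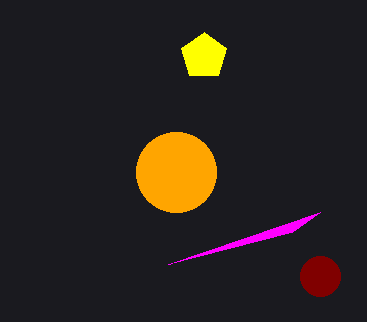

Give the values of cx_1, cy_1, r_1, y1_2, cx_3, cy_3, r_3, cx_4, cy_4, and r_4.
cx_1 = 176, cy_1 = 172, r_1 = 40, y1_2 = 264, cx_3 = 204, cy_3 = 56, r_3 = 24, cx_4 = 320, cy_4 = 276, r_4 = 20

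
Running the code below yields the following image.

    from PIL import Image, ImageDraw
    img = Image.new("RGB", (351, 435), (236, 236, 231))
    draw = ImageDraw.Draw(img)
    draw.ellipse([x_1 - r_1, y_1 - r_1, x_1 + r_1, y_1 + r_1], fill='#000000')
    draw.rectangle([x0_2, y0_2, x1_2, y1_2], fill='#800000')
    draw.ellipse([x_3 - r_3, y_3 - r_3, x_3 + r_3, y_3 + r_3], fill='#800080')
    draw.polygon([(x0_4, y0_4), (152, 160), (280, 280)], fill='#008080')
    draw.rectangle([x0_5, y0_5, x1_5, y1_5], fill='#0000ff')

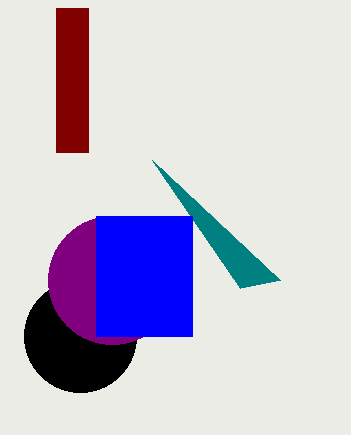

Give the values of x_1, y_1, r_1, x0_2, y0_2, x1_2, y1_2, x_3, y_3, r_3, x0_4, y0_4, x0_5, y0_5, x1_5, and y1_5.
x_1 = 80, y_1 = 336, r_1 = 56, x0_2 = 56, y0_2 = 8, x1_2 = 88, y1_2 = 152, x_3 = 112, y_3 = 280, r_3 = 64, x0_4 = 240, y0_4 = 288, x0_5 = 96, y0_5 = 216, x1_5 = 192, y1_5 = 336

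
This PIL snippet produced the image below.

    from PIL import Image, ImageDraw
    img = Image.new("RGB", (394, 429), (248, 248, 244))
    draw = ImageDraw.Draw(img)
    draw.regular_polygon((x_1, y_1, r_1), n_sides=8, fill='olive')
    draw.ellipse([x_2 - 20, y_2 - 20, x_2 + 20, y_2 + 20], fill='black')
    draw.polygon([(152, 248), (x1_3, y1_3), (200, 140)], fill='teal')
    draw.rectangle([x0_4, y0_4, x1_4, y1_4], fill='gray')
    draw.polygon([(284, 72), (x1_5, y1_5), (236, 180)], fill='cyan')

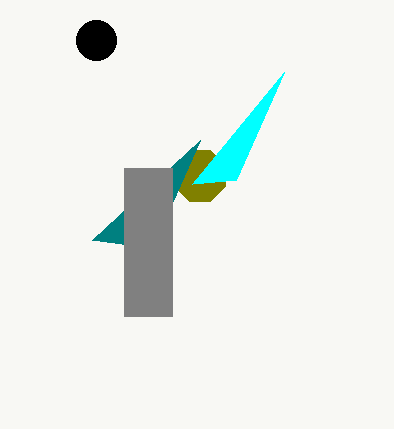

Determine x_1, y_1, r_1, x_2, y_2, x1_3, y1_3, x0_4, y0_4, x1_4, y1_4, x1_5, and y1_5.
x_1 = 200
y_1 = 176
r_1 = 28
x_2 = 96
y_2 = 40
x1_3 = 92
y1_3 = 240
x0_4 = 124
y0_4 = 168
x1_4 = 172
y1_4 = 316
x1_5 = 192
y1_5 = 184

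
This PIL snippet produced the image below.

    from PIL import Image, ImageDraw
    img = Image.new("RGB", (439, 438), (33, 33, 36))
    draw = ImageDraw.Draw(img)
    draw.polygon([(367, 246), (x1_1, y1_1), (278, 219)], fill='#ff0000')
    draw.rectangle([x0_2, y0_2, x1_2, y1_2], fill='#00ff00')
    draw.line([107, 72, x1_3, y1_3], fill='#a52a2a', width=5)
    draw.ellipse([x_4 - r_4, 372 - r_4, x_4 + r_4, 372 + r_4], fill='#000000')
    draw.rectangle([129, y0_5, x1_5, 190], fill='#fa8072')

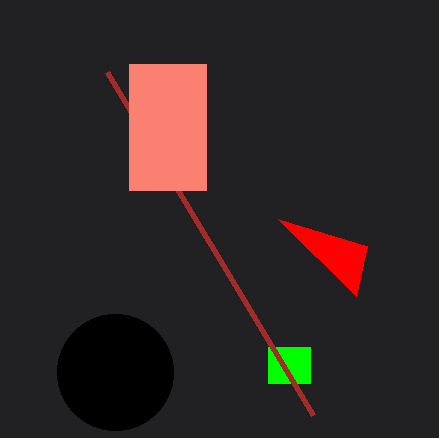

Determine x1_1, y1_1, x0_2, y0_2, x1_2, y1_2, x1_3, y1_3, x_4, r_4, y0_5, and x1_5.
x1_1 = 356
y1_1 = 296
x0_2 = 268
y0_2 = 347
x1_2 = 310
y1_2 = 383
x1_3 = 313
y1_3 = 415
x_4 = 115
r_4 = 58
y0_5 = 64
x1_5 = 206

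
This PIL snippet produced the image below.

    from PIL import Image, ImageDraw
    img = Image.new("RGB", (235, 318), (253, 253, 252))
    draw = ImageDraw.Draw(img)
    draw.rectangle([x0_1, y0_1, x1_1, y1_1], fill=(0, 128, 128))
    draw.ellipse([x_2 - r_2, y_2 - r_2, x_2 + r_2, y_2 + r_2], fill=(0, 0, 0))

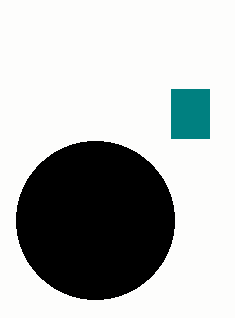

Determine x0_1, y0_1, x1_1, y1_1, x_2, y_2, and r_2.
x0_1 = 171
y0_1 = 89
x1_1 = 209
y1_1 = 138
x_2 = 95
y_2 = 220
r_2 = 79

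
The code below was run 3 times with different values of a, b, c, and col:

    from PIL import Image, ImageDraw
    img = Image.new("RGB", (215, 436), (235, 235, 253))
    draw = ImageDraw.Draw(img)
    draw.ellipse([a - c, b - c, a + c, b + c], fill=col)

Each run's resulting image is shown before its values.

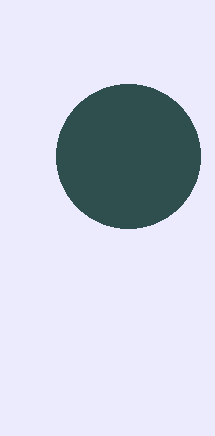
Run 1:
a = 128, b = 156, c = 72, col = 'darkslategray'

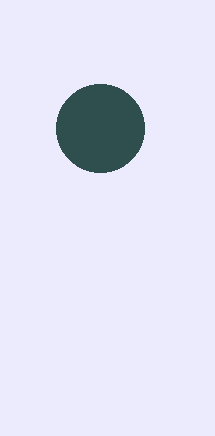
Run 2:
a = 100
b = 128
c = 44
col = 'darkslategray'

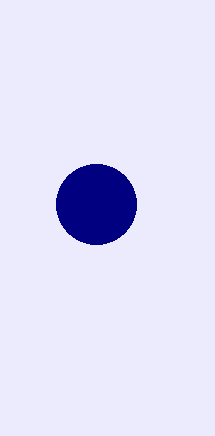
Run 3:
a = 96, b = 204, c = 40, col = 'navy'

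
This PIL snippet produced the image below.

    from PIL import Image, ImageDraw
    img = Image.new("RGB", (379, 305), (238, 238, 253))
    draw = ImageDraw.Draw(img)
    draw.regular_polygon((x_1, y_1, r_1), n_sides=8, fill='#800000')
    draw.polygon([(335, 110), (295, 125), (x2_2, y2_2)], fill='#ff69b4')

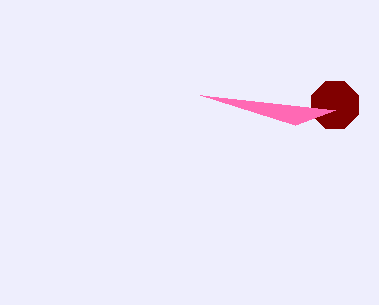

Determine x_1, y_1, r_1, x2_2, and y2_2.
x_1 = 335, y_1 = 105, r_1 = 25, x2_2 = 200, y2_2 = 95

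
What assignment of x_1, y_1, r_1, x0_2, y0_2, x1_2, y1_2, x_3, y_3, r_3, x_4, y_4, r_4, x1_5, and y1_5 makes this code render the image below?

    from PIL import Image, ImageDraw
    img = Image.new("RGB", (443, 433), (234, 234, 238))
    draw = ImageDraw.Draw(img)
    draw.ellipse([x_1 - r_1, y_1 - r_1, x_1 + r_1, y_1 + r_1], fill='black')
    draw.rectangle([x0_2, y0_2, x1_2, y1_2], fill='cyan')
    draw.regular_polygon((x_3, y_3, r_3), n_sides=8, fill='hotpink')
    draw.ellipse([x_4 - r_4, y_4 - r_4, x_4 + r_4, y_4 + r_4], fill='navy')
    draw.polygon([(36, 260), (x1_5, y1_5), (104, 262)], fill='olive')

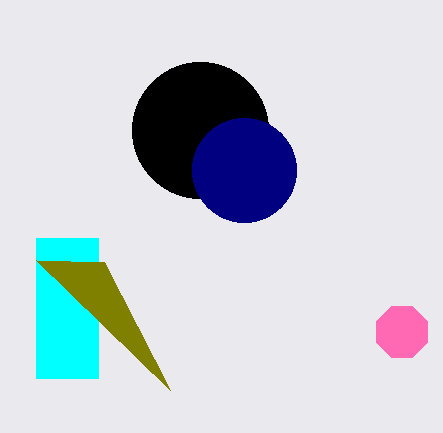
x_1 = 200, y_1 = 130, r_1 = 68, x0_2 = 36, y0_2 = 238, x1_2 = 98, y1_2 = 378, x_3 = 402, y_3 = 332, r_3 = 28, x_4 = 244, y_4 = 170, r_4 = 52, x1_5 = 170, y1_5 = 390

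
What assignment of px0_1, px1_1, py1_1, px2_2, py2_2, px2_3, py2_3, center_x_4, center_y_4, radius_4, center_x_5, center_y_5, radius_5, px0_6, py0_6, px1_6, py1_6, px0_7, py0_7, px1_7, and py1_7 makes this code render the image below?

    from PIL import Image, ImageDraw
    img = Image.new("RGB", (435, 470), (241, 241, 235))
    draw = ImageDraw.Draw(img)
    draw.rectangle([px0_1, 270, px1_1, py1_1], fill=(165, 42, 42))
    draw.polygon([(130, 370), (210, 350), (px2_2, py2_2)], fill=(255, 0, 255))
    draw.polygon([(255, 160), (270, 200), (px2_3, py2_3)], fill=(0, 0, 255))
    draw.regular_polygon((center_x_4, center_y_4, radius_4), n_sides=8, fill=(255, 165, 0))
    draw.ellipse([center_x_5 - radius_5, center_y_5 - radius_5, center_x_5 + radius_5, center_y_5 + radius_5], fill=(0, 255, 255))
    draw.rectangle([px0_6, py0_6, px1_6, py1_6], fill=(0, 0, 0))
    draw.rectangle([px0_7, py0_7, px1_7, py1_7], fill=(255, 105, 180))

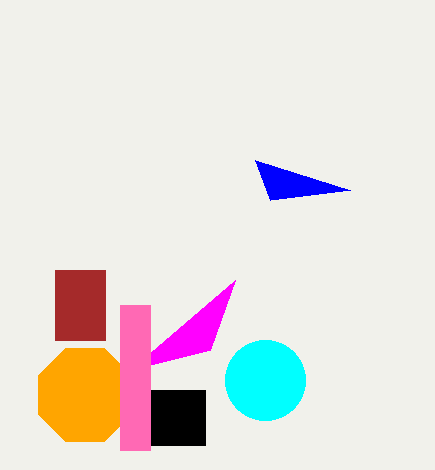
px0_1 = 55, px1_1 = 105, py1_1 = 340, px2_2 = 235, py2_2 = 280, px2_3 = 350, py2_3 = 190, center_x_4 = 85, center_y_4 = 395, radius_4 = 50, center_x_5 = 265, center_y_5 = 380, radius_5 = 40, px0_6 = 120, py0_6 = 390, px1_6 = 205, py1_6 = 445, px0_7 = 120, py0_7 = 305, px1_7 = 150, py1_7 = 450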